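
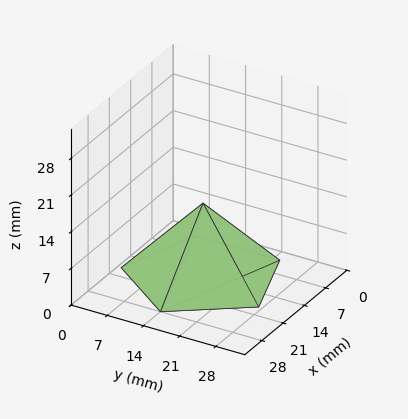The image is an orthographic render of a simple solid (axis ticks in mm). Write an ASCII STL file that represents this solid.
Reading the render: the shape is a regular 5-sided pyramid, base circumscribed radius ≈ 14 mm, apex at z ≈ 14 mm (dimensions read to the nearest mm from the axis ticks). For the STL, each face is triangulated and given an outward normal.

solid part
  facet normal 0.0000 0.0000 -1.0000
    outer loop
      vertex 2.7 22.2 0.0
      vertex 18.3 27.3 0.0
      vertex 28.0 14.0 0.0
    endloop
  endfacet
  facet normal 0.0000 0.0000 -1.0000
    outer loop
      vertex 2.7 5.8 0.0
      vertex 2.7 22.2 0.0
      vertex 28.0 14.0 0.0
    endloop
  endfacet
  facet normal 0.0000 0.0000 -1.0000
    outer loop
      vertex 18.3 0.7 0.0
      vertex 2.7 5.8 0.0
      vertex 28.0 14.0 0.0
    endloop
  endfacet
  facet normal 0.6285 0.4583 0.6285
    outer loop
      vertex 28.0 14.0 0.0
      vertex 18.3 27.3 0.0
      vertex 14.0 14.0 14.0
    endloop
  endfacet
  facet normal -0.2418 0.7395 0.6283
    outer loop
      vertex 18.3 27.3 0.0
      vertex 2.7 22.2 0.0
      vertex 14.0 14.0 14.0
    endloop
  endfacet
  facet normal -0.7782 0.0000 0.6281
    outer loop
      vertex 2.7 22.2 0.0
      vertex 2.7 5.8 0.0
      vertex 14.0 14.0 14.0
    endloop
  endfacet
  facet normal -0.2418 -0.7395 0.6283
    outer loop
      vertex 2.7 5.8 0.0
      vertex 18.3 0.7 0.0
      vertex 14.0 14.0 14.0
    endloop
  endfacet
  facet normal 0.6285 -0.4583 0.6285
    outer loop
      vertex 18.3 0.7 0.0
      vertex 28.0 14.0 0.0
      vertex 14.0 14.0 14.0
    endloop
  endfacet
endsolid part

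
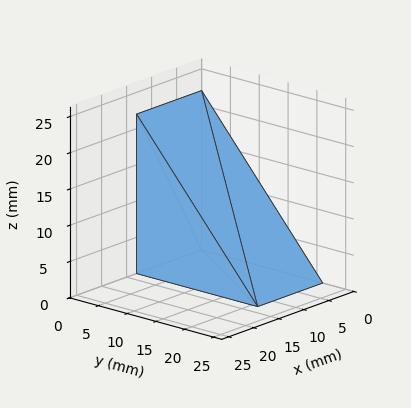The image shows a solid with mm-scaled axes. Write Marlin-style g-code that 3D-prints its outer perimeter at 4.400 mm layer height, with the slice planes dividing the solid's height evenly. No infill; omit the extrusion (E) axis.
Reading the render: the shape is a wedge (ramp): 13 × 21 mm base, rising to 22 mm along the y=0 edge and sloping linearly to z=0 at y=21 (dimensions read to the nearest mm from the axis ticks). For the g-code, the solid's height is divided into equal slices at the stated Δz and each level perimeter traced with G1 moves after a G0 lift.

; perimeter-only toolpath
G21 ; units = mm
G90 ; absolute positioning
G28 ; home
; layer 1
G0 Z4.400
G0 X0.000 Y0.000
G1 X13.000 Y0.000
G1 X13.000 Y16.800
G1 X0.000 Y16.800
G1 X0.000 Y0.000
; layer 2
G0 Z8.800
G0 X0.000 Y0.000
G1 X13.000 Y0.000
G1 X13.000 Y12.600
G1 X0.000 Y12.600
G1 X0.000 Y0.000
; layer 3
G0 Z13.200
G0 X0.000 Y0.000
G1 X13.000 Y0.000
G1 X13.000 Y8.400
G1 X0.000 Y8.400
G1 X0.000 Y0.000
; layer 4
G0 Z17.600
G0 X0.000 Y0.000
G1 X13.000 Y0.000
G1 X13.000 Y4.200
G1 X0.000 Y4.200
G1 X0.000 Y0.000
M2 ; end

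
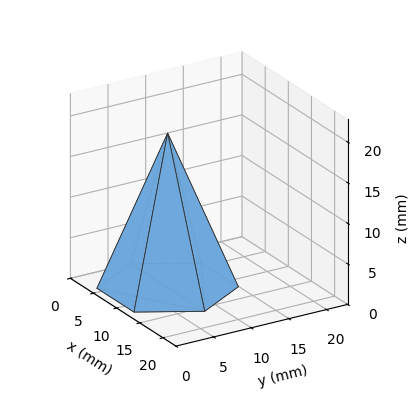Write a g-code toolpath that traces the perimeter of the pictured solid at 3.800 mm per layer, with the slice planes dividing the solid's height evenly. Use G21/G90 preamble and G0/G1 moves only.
Reading the render: the shape is a regular 6-sided pyramid, base circumscribed radius ≈ 8 mm, apex at z ≈ 19 mm (dimensions read to the nearest mm from the axis ticks). For the g-code, the solid's height is divided into equal slices at the stated Δz and each level perimeter traced with G1 moves after a G0 lift.

; perimeter-only toolpath
G21 ; units = mm
G90 ; absolute positioning
G28 ; home
; layer 1
G0 Z3.800
G0 X14.400 Y8.000
G1 X11.200 Y13.542
G1 X4.800 Y13.542
G1 X1.600 Y8.000
G1 X4.800 Y2.458
G1 X11.200 Y2.458
G1 X14.400 Y8.000
; layer 2
G0 Z7.600
G0 X12.800 Y8.000
G1 X10.400 Y12.157
G1 X5.600 Y12.157
G1 X3.200 Y8.000
G1 X5.600 Y3.843
G1 X10.400 Y3.843
G1 X12.800 Y8.000
; layer 3
G0 Z11.400
G0 X11.200 Y8.000
G1 X9.600 Y10.771
G1 X6.400 Y10.771
G1 X4.800 Y8.000
G1 X6.400 Y5.229
G1 X9.600 Y5.229
G1 X11.200 Y8.000
; layer 4
G0 Z15.200
G0 X9.600 Y8.000
G1 X8.800 Y9.386
G1 X7.200 Y9.386
G1 X6.400 Y8.000
G1 X7.200 Y6.614
G1 X8.800 Y6.614
G1 X9.600 Y8.000
M2 ; end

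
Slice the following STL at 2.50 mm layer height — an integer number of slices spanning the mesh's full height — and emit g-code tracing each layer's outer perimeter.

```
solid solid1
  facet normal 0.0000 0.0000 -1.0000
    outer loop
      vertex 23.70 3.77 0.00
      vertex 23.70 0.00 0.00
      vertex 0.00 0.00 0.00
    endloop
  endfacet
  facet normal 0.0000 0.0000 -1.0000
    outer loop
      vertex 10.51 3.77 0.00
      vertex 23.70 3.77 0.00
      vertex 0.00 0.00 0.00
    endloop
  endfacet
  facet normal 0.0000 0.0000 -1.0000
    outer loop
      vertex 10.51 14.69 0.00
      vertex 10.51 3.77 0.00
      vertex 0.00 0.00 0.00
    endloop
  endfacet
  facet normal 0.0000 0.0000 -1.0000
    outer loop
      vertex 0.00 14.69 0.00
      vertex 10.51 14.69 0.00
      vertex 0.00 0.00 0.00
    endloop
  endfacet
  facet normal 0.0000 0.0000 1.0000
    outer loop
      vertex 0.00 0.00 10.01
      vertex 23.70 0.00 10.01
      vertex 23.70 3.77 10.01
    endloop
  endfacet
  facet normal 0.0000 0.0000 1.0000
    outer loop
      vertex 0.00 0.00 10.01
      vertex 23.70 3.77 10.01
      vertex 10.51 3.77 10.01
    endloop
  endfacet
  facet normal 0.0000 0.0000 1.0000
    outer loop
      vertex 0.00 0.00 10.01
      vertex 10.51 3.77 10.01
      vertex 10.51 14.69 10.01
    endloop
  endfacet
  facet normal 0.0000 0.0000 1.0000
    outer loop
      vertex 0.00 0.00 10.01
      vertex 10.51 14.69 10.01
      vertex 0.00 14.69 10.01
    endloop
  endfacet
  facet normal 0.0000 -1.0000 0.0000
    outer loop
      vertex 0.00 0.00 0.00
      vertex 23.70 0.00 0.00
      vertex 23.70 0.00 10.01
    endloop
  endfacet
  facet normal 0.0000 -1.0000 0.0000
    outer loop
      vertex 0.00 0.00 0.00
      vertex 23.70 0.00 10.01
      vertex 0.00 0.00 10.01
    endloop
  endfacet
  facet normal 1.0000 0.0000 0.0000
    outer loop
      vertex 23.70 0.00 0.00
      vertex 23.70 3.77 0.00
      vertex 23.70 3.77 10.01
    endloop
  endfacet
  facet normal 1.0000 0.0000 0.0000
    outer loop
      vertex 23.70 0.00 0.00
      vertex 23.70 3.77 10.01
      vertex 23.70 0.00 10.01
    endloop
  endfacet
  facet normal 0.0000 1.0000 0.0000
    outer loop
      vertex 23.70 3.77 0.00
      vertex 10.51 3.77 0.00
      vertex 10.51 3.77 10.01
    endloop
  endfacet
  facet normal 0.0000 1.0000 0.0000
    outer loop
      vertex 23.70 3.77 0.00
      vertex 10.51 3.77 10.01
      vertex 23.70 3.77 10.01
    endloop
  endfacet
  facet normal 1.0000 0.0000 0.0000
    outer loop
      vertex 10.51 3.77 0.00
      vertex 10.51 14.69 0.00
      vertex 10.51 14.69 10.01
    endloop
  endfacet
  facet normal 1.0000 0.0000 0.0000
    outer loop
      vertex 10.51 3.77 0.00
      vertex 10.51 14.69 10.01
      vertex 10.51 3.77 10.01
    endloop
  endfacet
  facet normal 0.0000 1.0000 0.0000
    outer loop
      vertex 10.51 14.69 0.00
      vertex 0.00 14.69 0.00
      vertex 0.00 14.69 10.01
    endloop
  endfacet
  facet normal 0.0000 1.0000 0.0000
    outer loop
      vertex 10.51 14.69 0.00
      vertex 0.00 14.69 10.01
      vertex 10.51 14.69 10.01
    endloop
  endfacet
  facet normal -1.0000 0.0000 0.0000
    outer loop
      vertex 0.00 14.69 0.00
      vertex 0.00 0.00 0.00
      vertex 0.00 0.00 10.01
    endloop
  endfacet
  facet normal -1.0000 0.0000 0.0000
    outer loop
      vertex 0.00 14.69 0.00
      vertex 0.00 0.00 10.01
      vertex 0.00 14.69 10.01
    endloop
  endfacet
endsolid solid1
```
; perimeter-only toolpath
G21 ; units = mm
G90 ; absolute positioning
G28 ; home
; layer 1
G0 Z2.50
G0 X0.00 Y0.00
G1 X23.70 Y0.00
G1 X23.70 Y3.77
G1 X10.51 Y3.77
G1 X10.51 Y14.69
G1 X0.00 Y14.69
G1 X0.00 Y0.00
; layer 2
G0 Z5.00
G0 X0.00 Y0.00
G1 X23.70 Y0.00
G1 X23.70 Y3.77
G1 X10.51 Y3.77
G1 X10.51 Y14.69
G1 X0.00 Y14.69
G1 X0.00 Y0.00
; layer 3
G0 Z7.51
G0 X0.00 Y0.00
G1 X23.70 Y0.00
G1 X23.70 Y3.77
G1 X10.51 Y3.77
G1 X10.51 Y14.69
G1 X0.00 Y14.69
G1 X0.00 Y0.00
; layer 4
G0 Z10.01
G0 X0.00 Y0.00
G1 X23.70 Y0.00
G1 X23.70 Y3.77
G1 X10.51 Y3.77
G1 X10.51 Y14.69
G1 X0.00 Y14.69
G1 X0.00 Y0.00
M2 ; end

The solid is an L-shaped prism: outer 23.7 × 14.7 mm, arm thicknesses ≈ 3.77 mm (horizontal) and 10.5 mm (vertical), extruded 10 mm in z. Slicing at Δz = 2.50 mm — 4 equal slices spanning the solid's height, so layer i sits at z = i·h/4 — gives 4 non-empty perimeters. Each is a 6-segment closed polygon; G0 lifts to the layer z and rapids to the start vertex, then G1 traces the edges.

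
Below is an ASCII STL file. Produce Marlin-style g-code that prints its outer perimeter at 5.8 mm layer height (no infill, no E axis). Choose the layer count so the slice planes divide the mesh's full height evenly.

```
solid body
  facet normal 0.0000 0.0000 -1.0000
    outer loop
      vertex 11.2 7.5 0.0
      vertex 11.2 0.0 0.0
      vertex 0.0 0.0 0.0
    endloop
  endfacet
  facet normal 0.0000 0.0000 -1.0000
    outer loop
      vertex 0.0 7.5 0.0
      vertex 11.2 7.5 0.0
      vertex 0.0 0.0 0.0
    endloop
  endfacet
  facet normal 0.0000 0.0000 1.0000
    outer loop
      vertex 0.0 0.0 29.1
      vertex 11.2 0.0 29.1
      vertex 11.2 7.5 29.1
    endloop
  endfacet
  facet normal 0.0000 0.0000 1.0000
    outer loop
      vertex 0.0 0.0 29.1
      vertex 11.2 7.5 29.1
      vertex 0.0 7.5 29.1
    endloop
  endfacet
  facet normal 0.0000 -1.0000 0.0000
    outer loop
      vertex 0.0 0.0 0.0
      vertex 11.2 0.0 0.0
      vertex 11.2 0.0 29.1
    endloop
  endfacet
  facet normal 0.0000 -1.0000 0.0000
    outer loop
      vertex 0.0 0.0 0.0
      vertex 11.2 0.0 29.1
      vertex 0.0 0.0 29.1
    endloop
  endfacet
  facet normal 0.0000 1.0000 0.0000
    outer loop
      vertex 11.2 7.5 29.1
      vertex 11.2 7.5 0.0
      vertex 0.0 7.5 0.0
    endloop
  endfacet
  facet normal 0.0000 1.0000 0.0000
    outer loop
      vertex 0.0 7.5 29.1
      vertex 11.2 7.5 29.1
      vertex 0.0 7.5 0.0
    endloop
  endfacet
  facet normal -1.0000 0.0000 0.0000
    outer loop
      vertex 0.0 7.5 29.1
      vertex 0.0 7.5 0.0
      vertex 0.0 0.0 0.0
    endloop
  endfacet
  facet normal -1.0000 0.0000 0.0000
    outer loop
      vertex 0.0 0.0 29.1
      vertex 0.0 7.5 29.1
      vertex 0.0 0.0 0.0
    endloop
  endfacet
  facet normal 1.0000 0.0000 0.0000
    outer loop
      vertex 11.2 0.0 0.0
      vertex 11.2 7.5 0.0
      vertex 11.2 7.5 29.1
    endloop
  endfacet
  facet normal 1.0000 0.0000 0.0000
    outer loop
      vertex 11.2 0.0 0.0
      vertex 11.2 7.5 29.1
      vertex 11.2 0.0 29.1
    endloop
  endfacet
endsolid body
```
; perimeter-only toolpath
G21 ; units = mm
G90 ; absolute positioning
G28 ; home
; layer 1
G0 Z5.8
G0 X0.0 Y0.0
G1 X11.2 Y0.0
G1 X11.2 Y7.5
G1 X0.0 Y7.5
G1 X0.0 Y0.0
; layer 2
G0 Z11.6
G0 X0.0 Y0.0
G1 X11.2 Y0.0
G1 X11.2 Y7.5
G1 X0.0 Y7.5
G1 X0.0 Y0.0
; layer 3
G0 Z17.5
G0 X0.0 Y0.0
G1 X11.2 Y0.0
G1 X11.2 Y7.5
G1 X0.0 Y7.5
G1 X0.0 Y0.0
; layer 4
G0 Z23.3
G0 X0.0 Y0.0
G1 X11.2 Y0.0
G1 X11.2 Y7.5
G1 X0.0 Y7.5
G1 X0.0 Y0.0
; layer 5
G0 Z29.1
G0 X0.0 Y0.0
G1 X11.2 Y0.0
G1 X11.2 Y7.5
G1 X0.0 Y7.5
G1 X0.0 Y0.0
M2 ; end

The solid is a rectangular box, roughly 11.2 × 7.5 mm footprint and 29.1 mm tall. Slicing at Δz = 5.8 mm — 5 equal slices spanning the solid's height, so layer i sits at z = i·h/5 — gives 5 non-empty perimeters. Each is a 4-segment closed polygon; G0 lifts to the layer z and rapids to the start vertex, then G1 traces the edges.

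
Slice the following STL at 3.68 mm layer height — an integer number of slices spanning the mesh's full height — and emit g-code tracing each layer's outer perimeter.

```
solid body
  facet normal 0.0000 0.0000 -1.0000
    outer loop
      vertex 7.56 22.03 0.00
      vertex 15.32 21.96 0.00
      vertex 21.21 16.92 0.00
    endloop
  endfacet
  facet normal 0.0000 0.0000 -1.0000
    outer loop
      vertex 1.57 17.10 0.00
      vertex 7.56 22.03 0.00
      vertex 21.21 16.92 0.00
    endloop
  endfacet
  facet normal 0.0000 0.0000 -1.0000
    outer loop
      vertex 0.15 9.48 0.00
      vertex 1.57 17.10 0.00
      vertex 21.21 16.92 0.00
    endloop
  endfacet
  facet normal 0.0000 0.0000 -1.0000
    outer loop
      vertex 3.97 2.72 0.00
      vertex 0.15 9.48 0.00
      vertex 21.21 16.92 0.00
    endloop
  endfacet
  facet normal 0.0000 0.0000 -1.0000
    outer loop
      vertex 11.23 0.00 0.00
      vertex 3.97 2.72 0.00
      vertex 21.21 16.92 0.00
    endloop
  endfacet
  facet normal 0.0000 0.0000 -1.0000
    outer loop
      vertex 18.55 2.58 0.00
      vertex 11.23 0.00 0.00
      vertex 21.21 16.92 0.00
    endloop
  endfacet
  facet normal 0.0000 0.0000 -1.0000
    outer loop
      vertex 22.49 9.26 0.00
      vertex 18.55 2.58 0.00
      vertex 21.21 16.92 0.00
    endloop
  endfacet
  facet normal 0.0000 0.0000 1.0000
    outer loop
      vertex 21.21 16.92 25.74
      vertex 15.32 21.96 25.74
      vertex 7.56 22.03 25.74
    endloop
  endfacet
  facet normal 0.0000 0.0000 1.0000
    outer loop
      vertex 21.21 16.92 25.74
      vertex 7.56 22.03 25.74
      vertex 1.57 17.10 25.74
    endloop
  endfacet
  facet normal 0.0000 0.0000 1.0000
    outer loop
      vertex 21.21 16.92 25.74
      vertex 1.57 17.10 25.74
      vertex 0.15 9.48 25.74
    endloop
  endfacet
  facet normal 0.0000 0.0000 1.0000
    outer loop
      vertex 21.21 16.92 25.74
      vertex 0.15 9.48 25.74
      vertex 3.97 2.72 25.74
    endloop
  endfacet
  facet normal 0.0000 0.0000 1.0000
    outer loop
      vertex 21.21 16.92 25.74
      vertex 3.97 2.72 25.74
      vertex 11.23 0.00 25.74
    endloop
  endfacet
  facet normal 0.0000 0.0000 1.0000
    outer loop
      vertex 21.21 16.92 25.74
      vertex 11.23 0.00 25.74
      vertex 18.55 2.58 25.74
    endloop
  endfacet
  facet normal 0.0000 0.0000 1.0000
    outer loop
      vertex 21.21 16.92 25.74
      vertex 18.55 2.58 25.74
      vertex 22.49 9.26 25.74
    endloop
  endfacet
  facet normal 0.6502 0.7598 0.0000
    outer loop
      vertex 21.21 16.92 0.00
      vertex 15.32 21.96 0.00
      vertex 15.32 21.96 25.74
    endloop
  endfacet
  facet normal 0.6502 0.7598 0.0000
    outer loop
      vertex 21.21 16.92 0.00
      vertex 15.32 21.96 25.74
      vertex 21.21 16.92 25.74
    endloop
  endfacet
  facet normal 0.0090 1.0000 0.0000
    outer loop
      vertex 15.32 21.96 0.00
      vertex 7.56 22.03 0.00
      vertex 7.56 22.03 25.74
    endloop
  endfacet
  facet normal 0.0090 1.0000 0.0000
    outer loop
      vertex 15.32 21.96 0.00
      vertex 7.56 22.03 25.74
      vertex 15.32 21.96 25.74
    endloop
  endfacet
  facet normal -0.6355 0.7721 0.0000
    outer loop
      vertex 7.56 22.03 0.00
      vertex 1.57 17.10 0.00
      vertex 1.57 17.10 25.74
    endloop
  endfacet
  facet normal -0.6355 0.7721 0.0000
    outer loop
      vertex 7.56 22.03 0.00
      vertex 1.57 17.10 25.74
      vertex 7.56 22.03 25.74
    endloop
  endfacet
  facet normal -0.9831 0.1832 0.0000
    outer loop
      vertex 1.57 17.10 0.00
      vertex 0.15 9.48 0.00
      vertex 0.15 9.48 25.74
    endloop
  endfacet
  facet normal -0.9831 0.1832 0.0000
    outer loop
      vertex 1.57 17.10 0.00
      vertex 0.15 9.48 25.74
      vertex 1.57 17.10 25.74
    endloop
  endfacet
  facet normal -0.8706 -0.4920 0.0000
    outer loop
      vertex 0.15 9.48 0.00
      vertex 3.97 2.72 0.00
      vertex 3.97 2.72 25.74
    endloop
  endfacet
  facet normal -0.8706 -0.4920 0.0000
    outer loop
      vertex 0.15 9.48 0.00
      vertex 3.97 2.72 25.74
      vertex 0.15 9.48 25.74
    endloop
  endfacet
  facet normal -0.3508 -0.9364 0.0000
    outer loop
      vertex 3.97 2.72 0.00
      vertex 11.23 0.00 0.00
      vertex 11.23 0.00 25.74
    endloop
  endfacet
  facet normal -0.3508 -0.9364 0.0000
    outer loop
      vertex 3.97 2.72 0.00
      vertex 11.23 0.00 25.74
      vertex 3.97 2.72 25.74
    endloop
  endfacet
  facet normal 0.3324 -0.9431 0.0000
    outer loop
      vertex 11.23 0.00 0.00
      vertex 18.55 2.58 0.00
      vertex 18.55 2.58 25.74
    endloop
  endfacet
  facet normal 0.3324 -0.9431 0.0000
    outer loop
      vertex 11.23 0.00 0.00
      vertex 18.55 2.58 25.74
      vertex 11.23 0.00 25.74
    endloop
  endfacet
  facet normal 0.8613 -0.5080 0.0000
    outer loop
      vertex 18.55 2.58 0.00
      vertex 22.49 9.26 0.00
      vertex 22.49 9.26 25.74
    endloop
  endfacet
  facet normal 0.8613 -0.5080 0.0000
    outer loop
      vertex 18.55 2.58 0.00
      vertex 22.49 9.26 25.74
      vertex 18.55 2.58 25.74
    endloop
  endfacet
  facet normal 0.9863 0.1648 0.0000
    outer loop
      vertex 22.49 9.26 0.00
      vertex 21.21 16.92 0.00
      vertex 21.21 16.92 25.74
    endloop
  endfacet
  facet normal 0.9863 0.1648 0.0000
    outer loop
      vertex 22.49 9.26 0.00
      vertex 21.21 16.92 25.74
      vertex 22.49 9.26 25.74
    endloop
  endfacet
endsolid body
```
; perimeter-only toolpath
G21 ; units = mm
G90 ; absolute positioning
G28 ; home
; layer 1
G0 Z3.68
G0 X21.21 Y16.92
G1 X15.32 Y21.96
G1 X7.56 Y22.03
G1 X1.57 Y17.10
G1 X0.15 Y9.48
G1 X3.97 Y2.72
G1 X11.23 Y0.00
G1 X18.55 Y2.58
G1 X22.49 Y9.26
G1 X21.21 Y16.92
; layer 2
G0 Z7.35
G0 X21.21 Y16.92
G1 X15.32 Y21.96
G1 X7.56 Y22.03
G1 X1.57 Y17.10
G1 X0.15 Y9.48
G1 X3.97 Y2.72
G1 X11.23 Y0.00
G1 X18.55 Y2.58
G1 X22.49 Y9.26
G1 X21.21 Y16.92
; layer 3
G0 Z11.03
G0 X21.21 Y16.92
G1 X15.32 Y21.96
G1 X7.56 Y22.03
G1 X1.57 Y17.10
G1 X0.15 Y9.48
G1 X3.97 Y2.72
G1 X11.23 Y0.00
G1 X18.55 Y2.58
G1 X22.49 Y9.26
G1 X21.21 Y16.92
; layer 4
G0 Z14.71
G0 X21.21 Y16.92
G1 X15.32 Y21.96
G1 X7.56 Y22.03
G1 X1.57 Y17.10
G1 X0.15 Y9.48
G1 X3.97 Y2.72
G1 X11.23 Y0.00
G1 X18.55 Y2.58
G1 X22.49 Y9.26
G1 X21.21 Y16.92
; layer 5
G0 Z18.39
G0 X21.21 Y16.92
G1 X15.32 Y21.96
G1 X7.56 Y22.03
G1 X1.57 Y17.10
G1 X0.15 Y9.48
G1 X3.97 Y2.72
G1 X11.23 Y0.00
G1 X18.55 Y2.58
G1 X22.49 Y9.26
G1 X21.21 Y16.92
; layer 6
G0 Z22.06
G0 X21.21 Y16.92
G1 X15.32 Y21.96
G1 X7.56 Y22.03
G1 X1.57 Y17.10
G1 X0.15 Y9.48
G1 X3.97 Y2.72
G1 X11.23 Y0.00
G1 X18.55 Y2.58
G1 X22.49 Y9.26
G1 X21.21 Y16.92
; layer 7
G0 Z25.74
G0 X21.21 Y16.92
G1 X15.32 Y21.96
G1 X7.56 Y22.03
G1 X1.57 Y17.10
G1 X0.15 Y9.48
G1 X3.97 Y2.72
G1 X11.23 Y0.00
G1 X18.55 Y2.58
G1 X22.49 Y9.26
G1 X21.21 Y16.92
M2 ; end

The solid is a regular 9-sided prism (a cylinder approximated with 9 flat sides), circumscribed radius ≈ 11.3 mm, height ≈ 25.7 mm. Slicing at Δz = 3.68 mm — 7 equal slices spanning the solid's height, so layer i sits at z = i·h/7 — gives 7 non-empty perimeters. Each is a 9-segment closed polygon; G0 lifts to the layer z and rapids to the start vertex, then G1 traces the edges.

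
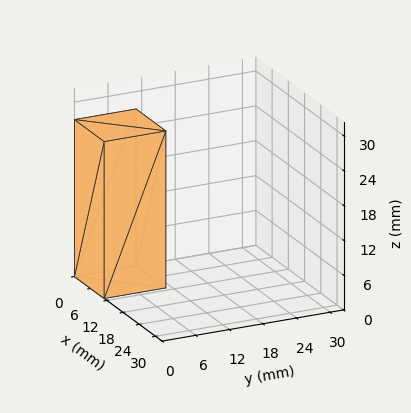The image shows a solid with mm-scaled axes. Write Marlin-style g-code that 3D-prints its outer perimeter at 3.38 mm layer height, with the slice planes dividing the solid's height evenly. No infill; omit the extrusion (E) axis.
Reading the render: the shape is a rectangular box, roughly 11 × 11 mm footprint and 27 mm tall (dimensions read to the nearest mm from the axis ticks). For the g-code, the solid's height is divided into equal slices at the stated Δz and each level perimeter traced with G1 moves after a G0 lift.

; perimeter-only toolpath
G21 ; units = mm
G90 ; absolute positioning
G28 ; home
; layer 1
G0 Z3.38
G0 X0.00 Y0.00
G1 X11.00 Y0.00
G1 X11.00 Y11.00
G1 X0.00 Y11.00
G1 X0.00 Y0.00
; layer 2
G0 Z6.75
G0 X0.00 Y0.00
G1 X11.00 Y0.00
G1 X11.00 Y11.00
G1 X0.00 Y11.00
G1 X0.00 Y0.00
; layer 3
G0 Z10.12
G0 X0.00 Y0.00
G1 X11.00 Y0.00
G1 X11.00 Y11.00
G1 X0.00 Y11.00
G1 X0.00 Y0.00
; layer 4
G0 Z13.50
G0 X0.00 Y0.00
G1 X11.00 Y0.00
G1 X11.00 Y11.00
G1 X0.00 Y11.00
G1 X0.00 Y0.00
; layer 5
G0 Z16.88
G0 X0.00 Y0.00
G1 X11.00 Y0.00
G1 X11.00 Y11.00
G1 X0.00 Y11.00
G1 X0.00 Y0.00
; layer 6
G0 Z20.25
G0 X0.00 Y0.00
G1 X11.00 Y0.00
G1 X11.00 Y11.00
G1 X0.00 Y11.00
G1 X0.00 Y0.00
; layer 7
G0 Z23.62
G0 X0.00 Y0.00
G1 X11.00 Y0.00
G1 X11.00 Y11.00
G1 X0.00 Y11.00
G1 X0.00 Y0.00
; layer 8
G0 Z27.00
G0 X0.00 Y0.00
G1 X11.00 Y0.00
G1 X11.00 Y11.00
G1 X0.00 Y11.00
G1 X0.00 Y0.00
M2 ; end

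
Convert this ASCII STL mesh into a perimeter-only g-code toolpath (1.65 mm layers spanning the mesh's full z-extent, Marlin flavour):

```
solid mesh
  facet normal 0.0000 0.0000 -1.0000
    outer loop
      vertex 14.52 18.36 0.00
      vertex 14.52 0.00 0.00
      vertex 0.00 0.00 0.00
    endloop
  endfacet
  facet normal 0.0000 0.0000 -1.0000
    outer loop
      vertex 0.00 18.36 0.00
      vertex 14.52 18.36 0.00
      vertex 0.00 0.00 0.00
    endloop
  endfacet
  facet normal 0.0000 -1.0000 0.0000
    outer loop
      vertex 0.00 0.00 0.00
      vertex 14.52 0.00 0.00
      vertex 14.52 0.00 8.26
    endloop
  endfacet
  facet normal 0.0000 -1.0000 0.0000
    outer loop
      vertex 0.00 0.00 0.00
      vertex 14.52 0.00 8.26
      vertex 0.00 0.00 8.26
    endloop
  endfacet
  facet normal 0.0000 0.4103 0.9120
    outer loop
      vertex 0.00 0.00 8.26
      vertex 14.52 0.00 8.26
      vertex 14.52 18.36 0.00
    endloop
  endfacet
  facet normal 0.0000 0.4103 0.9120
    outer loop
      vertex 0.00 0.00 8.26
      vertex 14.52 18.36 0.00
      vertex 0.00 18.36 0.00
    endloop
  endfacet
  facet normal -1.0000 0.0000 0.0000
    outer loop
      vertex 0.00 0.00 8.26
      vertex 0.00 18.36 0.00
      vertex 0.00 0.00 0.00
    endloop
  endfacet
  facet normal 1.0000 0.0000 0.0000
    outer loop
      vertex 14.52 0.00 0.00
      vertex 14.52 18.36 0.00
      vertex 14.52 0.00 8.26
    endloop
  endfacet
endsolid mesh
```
; perimeter-only toolpath
G21 ; units = mm
G90 ; absolute positioning
G28 ; home
; layer 1
G0 Z1.65
G0 X0.00 Y0.00
G1 X14.52 Y0.00
G1 X14.52 Y14.69
G1 X0.00 Y14.69
G1 X0.00 Y0.00
; layer 2
G0 Z3.30
G0 X0.00 Y0.00
G1 X14.52 Y0.00
G1 X14.52 Y11.02
G1 X0.00 Y11.02
G1 X0.00 Y0.00
; layer 3
G0 Z4.96
G0 X0.00 Y0.00
G1 X14.52 Y0.00
G1 X14.52 Y7.34
G1 X0.00 Y7.34
G1 X0.00 Y0.00
; layer 4
G0 Z6.61
G0 X0.00 Y0.00
G1 X14.52 Y0.00
G1 X14.52 Y3.67
G1 X0.00 Y3.67
G1 X0.00 Y0.00
M2 ; end

The solid is a wedge (ramp): 14.5 × 18.4 mm base, rising to 8.26 mm along the y=0 edge and sloping linearly to z=0 at y=18.4. Slicing at Δz = 1.65 mm — 5 equal slices spanning the solid's height, so layer i sits at z = i·h/5 — gives 4 non-empty perimeters. Each is a 4-segment closed polygon; G0 lifts to the layer z and rapids to the start vertex, then G1 traces the edges. The cross-section shrinks linearly with z (the slice at the apex is degenerate and omitted).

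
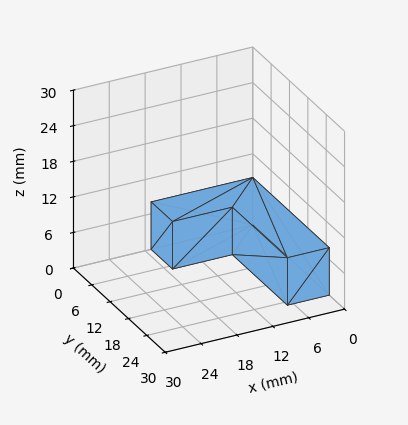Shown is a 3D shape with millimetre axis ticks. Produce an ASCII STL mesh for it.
Reading the render: the shape is an L-shaped prism: outer 17 × 25 mm, arm thicknesses ≈ 7 mm (horizontal) and 7 mm (vertical), extruded 8 mm in z (dimensions read to the nearest mm from the axis ticks). For the STL, each face is triangulated and given an outward normal.

solid part
  facet normal 0.0000 0.0000 -1.0000
    outer loop
      vertex 17.00 7.00 0.00
      vertex 17.00 0.00 0.00
      vertex 0.00 0.00 0.00
    endloop
  endfacet
  facet normal 0.0000 0.0000 -1.0000
    outer loop
      vertex 7.00 7.00 0.00
      vertex 17.00 7.00 0.00
      vertex 0.00 0.00 0.00
    endloop
  endfacet
  facet normal 0.0000 0.0000 -1.0000
    outer loop
      vertex 7.00 25.00 0.00
      vertex 7.00 7.00 0.00
      vertex 0.00 0.00 0.00
    endloop
  endfacet
  facet normal 0.0000 0.0000 -1.0000
    outer loop
      vertex 0.00 25.00 0.00
      vertex 7.00 25.00 0.00
      vertex 0.00 0.00 0.00
    endloop
  endfacet
  facet normal 0.0000 0.0000 1.0000
    outer loop
      vertex 0.00 0.00 8.00
      vertex 17.00 0.00 8.00
      vertex 17.00 7.00 8.00
    endloop
  endfacet
  facet normal 0.0000 0.0000 1.0000
    outer loop
      vertex 0.00 0.00 8.00
      vertex 17.00 7.00 8.00
      vertex 7.00 7.00 8.00
    endloop
  endfacet
  facet normal 0.0000 0.0000 1.0000
    outer loop
      vertex 0.00 0.00 8.00
      vertex 7.00 7.00 8.00
      vertex 7.00 25.00 8.00
    endloop
  endfacet
  facet normal 0.0000 0.0000 1.0000
    outer loop
      vertex 0.00 0.00 8.00
      vertex 7.00 25.00 8.00
      vertex 0.00 25.00 8.00
    endloop
  endfacet
  facet normal 0.0000 -1.0000 0.0000
    outer loop
      vertex 0.00 0.00 0.00
      vertex 17.00 0.00 0.00
      vertex 17.00 0.00 8.00
    endloop
  endfacet
  facet normal 0.0000 -1.0000 0.0000
    outer loop
      vertex 0.00 0.00 0.00
      vertex 17.00 0.00 8.00
      vertex 0.00 0.00 8.00
    endloop
  endfacet
  facet normal 1.0000 0.0000 0.0000
    outer loop
      vertex 17.00 0.00 0.00
      vertex 17.00 7.00 0.00
      vertex 17.00 7.00 8.00
    endloop
  endfacet
  facet normal 1.0000 0.0000 0.0000
    outer loop
      vertex 17.00 0.00 0.00
      vertex 17.00 7.00 8.00
      vertex 17.00 0.00 8.00
    endloop
  endfacet
  facet normal 0.0000 1.0000 0.0000
    outer loop
      vertex 17.00 7.00 0.00
      vertex 7.00 7.00 0.00
      vertex 7.00 7.00 8.00
    endloop
  endfacet
  facet normal 0.0000 1.0000 0.0000
    outer loop
      vertex 17.00 7.00 0.00
      vertex 7.00 7.00 8.00
      vertex 17.00 7.00 8.00
    endloop
  endfacet
  facet normal 1.0000 0.0000 0.0000
    outer loop
      vertex 7.00 7.00 0.00
      vertex 7.00 25.00 0.00
      vertex 7.00 25.00 8.00
    endloop
  endfacet
  facet normal 1.0000 0.0000 0.0000
    outer loop
      vertex 7.00 7.00 0.00
      vertex 7.00 25.00 8.00
      vertex 7.00 7.00 8.00
    endloop
  endfacet
  facet normal 0.0000 1.0000 0.0000
    outer loop
      vertex 7.00 25.00 0.00
      vertex 0.00 25.00 0.00
      vertex 0.00 25.00 8.00
    endloop
  endfacet
  facet normal 0.0000 1.0000 0.0000
    outer loop
      vertex 7.00 25.00 0.00
      vertex 0.00 25.00 8.00
      vertex 7.00 25.00 8.00
    endloop
  endfacet
  facet normal -1.0000 0.0000 0.0000
    outer loop
      vertex 0.00 25.00 0.00
      vertex 0.00 0.00 0.00
      vertex 0.00 0.00 8.00
    endloop
  endfacet
  facet normal -1.0000 0.0000 0.0000
    outer loop
      vertex 0.00 25.00 0.00
      vertex 0.00 0.00 8.00
      vertex 0.00 25.00 8.00
    endloop
  endfacet
endsolid part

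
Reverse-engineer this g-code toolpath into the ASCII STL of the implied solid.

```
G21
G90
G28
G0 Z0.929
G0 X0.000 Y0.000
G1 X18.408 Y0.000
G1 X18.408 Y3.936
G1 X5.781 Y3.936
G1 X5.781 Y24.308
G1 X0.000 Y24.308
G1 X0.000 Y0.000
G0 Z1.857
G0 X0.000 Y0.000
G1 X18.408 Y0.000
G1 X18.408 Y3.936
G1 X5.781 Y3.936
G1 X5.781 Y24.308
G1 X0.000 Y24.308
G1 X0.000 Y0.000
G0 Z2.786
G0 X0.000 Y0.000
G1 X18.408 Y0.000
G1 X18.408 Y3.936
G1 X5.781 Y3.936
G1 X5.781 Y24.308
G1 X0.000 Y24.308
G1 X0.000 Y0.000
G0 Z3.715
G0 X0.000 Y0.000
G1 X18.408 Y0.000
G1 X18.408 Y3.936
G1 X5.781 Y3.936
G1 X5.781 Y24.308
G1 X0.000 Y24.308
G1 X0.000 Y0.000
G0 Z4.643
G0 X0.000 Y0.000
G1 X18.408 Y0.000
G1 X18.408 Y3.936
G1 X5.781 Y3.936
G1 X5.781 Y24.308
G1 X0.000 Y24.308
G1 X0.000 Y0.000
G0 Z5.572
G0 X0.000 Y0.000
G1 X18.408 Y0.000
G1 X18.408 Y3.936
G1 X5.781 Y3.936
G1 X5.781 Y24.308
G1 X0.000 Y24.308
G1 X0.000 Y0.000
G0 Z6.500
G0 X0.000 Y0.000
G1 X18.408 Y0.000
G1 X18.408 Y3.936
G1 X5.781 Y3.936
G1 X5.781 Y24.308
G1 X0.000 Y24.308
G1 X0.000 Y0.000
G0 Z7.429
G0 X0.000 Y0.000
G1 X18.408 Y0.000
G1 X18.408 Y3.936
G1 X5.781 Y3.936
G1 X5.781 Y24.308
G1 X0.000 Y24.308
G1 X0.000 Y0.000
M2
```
solid part
  facet normal 0.0000 0.0000 -1.0000
    outer loop
      vertex 18.408 3.936 0.000
      vertex 18.408 0.000 0.000
      vertex 0.000 0.000 0.000
    endloop
  endfacet
  facet normal 0.0000 0.0000 -1.0000
    outer loop
      vertex 5.781 3.936 0.000
      vertex 18.408 3.936 0.000
      vertex 0.000 0.000 0.000
    endloop
  endfacet
  facet normal 0.0000 0.0000 -1.0000
    outer loop
      vertex 5.781 24.308 0.000
      vertex 5.781 3.936 0.000
      vertex 0.000 0.000 0.000
    endloop
  endfacet
  facet normal 0.0000 0.0000 -1.0000
    outer loop
      vertex 0.000 24.308 0.000
      vertex 5.781 24.308 0.000
      vertex 0.000 0.000 0.000
    endloop
  endfacet
  facet normal 0.0000 0.0000 1.0000
    outer loop
      vertex 0.000 0.000 7.429
      vertex 18.408 0.000 7.429
      vertex 18.408 3.936 7.429
    endloop
  endfacet
  facet normal 0.0000 0.0000 1.0000
    outer loop
      vertex 0.000 0.000 7.429
      vertex 18.408 3.936 7.429
      vertex 5.781 3.936 7.429
    endloop
  endfacet
  facet normal 0.0000 0.0000 1.0000
    outer loop
      vertex 0.000 0.000 7.429
      vertex 5.781 3.936 7.429
      vertex 5.781 24.308 7.429
    endloop
  endfacet
  facet normal 0.0000 0.0000 1.0000
    outer loop
      vertex 0.000 0.000 7.429
      vertex 5.781 24.308 7.429
      vertex 0.000 24.308 7.429
    endloop
  endfacet
  facet normal 0.0000 -1.0000 0.0000
    outer loop
      vertex 0.000 0.000 0.000
      vertex 18.408 0.000 0.000
      vertex 18.408 0.000 7.429
    endloop
  endfacet
  facet normal 0.0000 -1.0000 0.0000
    outer loop
      vertex 0.000 0.000 0.000
      vertex 18.408 0.000 7.429
      vertex 0.000 0.000 7.429
    endloop
  endfacet
  facet normal 1.0000 0.0000 0.0000
    outer loop
      vertex 18.408 0.000 0.000
      vertex 18.408 3.936 0.000
      vertex 18.408 3.936 7.429
    endloop
  endfacet
  facet normal 1.0000 0.0000 0.0000
    outer loop
      vertex 18.408 0.000 0.000
      vertex 18.408 3.936 7.429
      vertex 18.408 0.000 7.429
    endloop
  endfacet
  facet normal 0.0000 1.0000 0.0000
    outer loop
      vertex 18.408 3.936 0.000
      vertex 5.781 3.936 0.000
      vertex 5.781 3.936 7.429
    endloop
  endfacet
  facet normal 0.0000 1.0000 0.0000
    outer loop
      vertex 18.408 3.936 0.000
      vertex 5.781 3.936 7.429
      vertex 18.408 3.936 7.429
    endloop
  endfacet
  facet normal 1.0000 0.0000 0.0000
    outer loop
      vertex 5.781 3.936 0.000
      vertex 5.781 24.308 0.000
      vertex 5.781 24.308 7.429
    endloop
  endfacet
  facet normal 1.0000 0.0000 0.0000
    outer loop
      vertex 5.781 3.936 0.000
      vertex 5.781 24.308 7.429
      vertex 5.781 3.936 7.429
    endloop
  endfacet
  facet normal 0.0000 1.0000 0.0000
    outer loop
      vertex 5.781 24.308 0.000
      vertex 0.000 24.308 0.000
      vertex 0.000 24.308 7.429
    endloop
  endfacet
  facet normal 0.0000 1.0000 0.0000
    outer loop
      vertex 5.781 24.308 0.000
      vertex 0.000 24.308 7.429
      vertex 5.781 24.308 7.429
    endloop
  endfacet
  facet normal -1.0000 0.0000 0.0000
    outer loop
      vertex 0.000 24.308 0.000
      vertex 0.000 0.000 0.000
      vertex 0.000 0.000 7.429
    endloop
  endfacet
  facet normal -1.0000 0.0000 0.0000
    outer loop
      vertex 0.000 24.308 0.000
      vertex 0.000 0.000 7.429
      vertex 0.000 24.308 7.429
    endloop
  endfacet
endsolid part

The G0 Z moves step by Δz≈0.929 mm. Every layer's G1 loop is the same polygon, so the solid is a straight extrusion of it from z=0 to z≈7.43. Closing with flat bottom and top caps and triangulating gives 20 facets — an L-shaped prism: outer 18.4 × 24.3 mm, arm thicknesses ≈ 3.94 mm (horizontal) and 5.78 mm (vertical), extruded 7.43 mm in z.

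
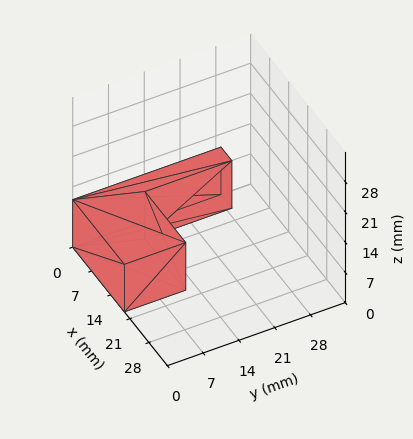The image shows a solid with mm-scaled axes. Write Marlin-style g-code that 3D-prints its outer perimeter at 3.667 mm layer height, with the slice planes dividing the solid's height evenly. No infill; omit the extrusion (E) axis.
Reading the render: the shape is an L-shaped prism: outer 19 × 29 mm, arm thicknesses ≈ 12 mm (horizontal) and 4 mm (vertical), extruded 11 mm in z (dimensions read to the nearest mm from the axis ticks). For the g-code, the solid's height is divided into equal slices at the stated Δz and each level perimeter traced with G1 moves after a G0 lift.

; perimeter-only toolpath
G21 ; units = mm
G90 ; absolute positioning
G28 ; home
; layer 1
G0 Z3.667
G0 X0.000 Y0.000
G1 X19.000 Y0.000
G1 X19.000 Y12.000
G1 X4.000 Y12.000
G1 X4.000 Y29.000
G1 X0.000 Y29.000
G1 X0.000 Y0.000
; layer 2
G0 Z7.333
G0 X0.000 Y0.000
G1 X19.000 Y0.000
G1 X19.000 Y12.000
G1 X4.000 Y12.000
G1 X4.000 Y29.000
G1 X0.000 Y29.000
G1 X0.000 Y0.000
; layer 3
G0 Z11.000
G0 X0.000 Y0.000
G1 X19.000 Y0.000
G1 X19.000 Y12.000
G1 X4.000 Y12.000
G1 X4.000 Y29.000
G1 X0.000 Y29.000
G1 X0.000 Y0.000
M2 ; end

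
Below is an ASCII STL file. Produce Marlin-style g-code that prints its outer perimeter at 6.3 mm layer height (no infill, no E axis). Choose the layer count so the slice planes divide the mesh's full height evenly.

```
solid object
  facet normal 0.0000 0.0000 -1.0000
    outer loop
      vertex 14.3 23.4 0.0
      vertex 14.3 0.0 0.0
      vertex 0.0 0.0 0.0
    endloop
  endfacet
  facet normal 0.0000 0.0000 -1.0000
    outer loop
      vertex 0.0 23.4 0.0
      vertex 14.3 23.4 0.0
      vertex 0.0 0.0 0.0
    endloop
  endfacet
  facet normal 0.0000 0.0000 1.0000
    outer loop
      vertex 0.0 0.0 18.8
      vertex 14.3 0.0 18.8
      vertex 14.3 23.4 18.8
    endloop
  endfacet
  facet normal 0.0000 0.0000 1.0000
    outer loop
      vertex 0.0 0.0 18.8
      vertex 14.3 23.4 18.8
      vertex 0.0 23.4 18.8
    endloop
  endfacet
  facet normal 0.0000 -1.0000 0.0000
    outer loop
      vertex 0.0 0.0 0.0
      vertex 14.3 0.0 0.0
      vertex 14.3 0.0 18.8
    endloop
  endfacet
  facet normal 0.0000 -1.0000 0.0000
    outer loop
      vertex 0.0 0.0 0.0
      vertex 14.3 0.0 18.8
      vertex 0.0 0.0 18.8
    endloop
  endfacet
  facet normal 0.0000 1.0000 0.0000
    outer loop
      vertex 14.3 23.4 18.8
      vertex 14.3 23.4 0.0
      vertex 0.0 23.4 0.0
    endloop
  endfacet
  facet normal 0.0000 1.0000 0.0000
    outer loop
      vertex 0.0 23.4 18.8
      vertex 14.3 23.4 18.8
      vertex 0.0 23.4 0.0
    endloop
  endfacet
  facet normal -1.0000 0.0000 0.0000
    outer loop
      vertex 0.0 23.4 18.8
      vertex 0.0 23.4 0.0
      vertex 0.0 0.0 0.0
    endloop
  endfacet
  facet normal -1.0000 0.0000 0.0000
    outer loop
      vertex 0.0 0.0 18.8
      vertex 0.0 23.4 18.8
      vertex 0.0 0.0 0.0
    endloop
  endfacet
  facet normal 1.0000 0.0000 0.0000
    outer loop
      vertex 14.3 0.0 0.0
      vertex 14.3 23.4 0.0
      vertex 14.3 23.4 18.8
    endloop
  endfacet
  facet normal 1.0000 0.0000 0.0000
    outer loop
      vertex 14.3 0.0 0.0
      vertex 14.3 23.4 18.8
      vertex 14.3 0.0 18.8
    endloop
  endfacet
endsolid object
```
; perimeter-only toolpath
G21 ; units = mm
G90 ; absolute positioning
G28 ; home
; layer 1
G0 Z6.3
G0 X0.0 Y0.0
G1 X14.3 Y0.0
G1 X14.3 Y23.4
G1 X0.0 Y23.4
G1 X0.0 Y0.0
; layer 2
G0 Z12.5
G0 X0.0 Y0.0
G1 X14.3 Y0.0
G1 X14.3 Y23.4
G1 X0.0 Y23.4
G1 X0.0 Y0.0
; layer 3
G0 Z18.8
G0 X0.0 Y0.0
G1 X14.3 Y0.0
G1 X14.3 Y23.4
G1 X0.0 Y23.4
G1 X0.0 Y0.0
M2 ; end

The solid is a rectangular box, roughly 14.3 × 23.4 mm footprint and 18.8 mm tall. Slicing at Δz = 6.3 mm — 3 equal slices spanning the solid's height, so layer i sits at z = i·h/3 — gives 3 non-empty perimeters. Each is a 4-segment closed polygon; G0 lifts to the layer z and rapids to the start vertex, then G1 traces the edges.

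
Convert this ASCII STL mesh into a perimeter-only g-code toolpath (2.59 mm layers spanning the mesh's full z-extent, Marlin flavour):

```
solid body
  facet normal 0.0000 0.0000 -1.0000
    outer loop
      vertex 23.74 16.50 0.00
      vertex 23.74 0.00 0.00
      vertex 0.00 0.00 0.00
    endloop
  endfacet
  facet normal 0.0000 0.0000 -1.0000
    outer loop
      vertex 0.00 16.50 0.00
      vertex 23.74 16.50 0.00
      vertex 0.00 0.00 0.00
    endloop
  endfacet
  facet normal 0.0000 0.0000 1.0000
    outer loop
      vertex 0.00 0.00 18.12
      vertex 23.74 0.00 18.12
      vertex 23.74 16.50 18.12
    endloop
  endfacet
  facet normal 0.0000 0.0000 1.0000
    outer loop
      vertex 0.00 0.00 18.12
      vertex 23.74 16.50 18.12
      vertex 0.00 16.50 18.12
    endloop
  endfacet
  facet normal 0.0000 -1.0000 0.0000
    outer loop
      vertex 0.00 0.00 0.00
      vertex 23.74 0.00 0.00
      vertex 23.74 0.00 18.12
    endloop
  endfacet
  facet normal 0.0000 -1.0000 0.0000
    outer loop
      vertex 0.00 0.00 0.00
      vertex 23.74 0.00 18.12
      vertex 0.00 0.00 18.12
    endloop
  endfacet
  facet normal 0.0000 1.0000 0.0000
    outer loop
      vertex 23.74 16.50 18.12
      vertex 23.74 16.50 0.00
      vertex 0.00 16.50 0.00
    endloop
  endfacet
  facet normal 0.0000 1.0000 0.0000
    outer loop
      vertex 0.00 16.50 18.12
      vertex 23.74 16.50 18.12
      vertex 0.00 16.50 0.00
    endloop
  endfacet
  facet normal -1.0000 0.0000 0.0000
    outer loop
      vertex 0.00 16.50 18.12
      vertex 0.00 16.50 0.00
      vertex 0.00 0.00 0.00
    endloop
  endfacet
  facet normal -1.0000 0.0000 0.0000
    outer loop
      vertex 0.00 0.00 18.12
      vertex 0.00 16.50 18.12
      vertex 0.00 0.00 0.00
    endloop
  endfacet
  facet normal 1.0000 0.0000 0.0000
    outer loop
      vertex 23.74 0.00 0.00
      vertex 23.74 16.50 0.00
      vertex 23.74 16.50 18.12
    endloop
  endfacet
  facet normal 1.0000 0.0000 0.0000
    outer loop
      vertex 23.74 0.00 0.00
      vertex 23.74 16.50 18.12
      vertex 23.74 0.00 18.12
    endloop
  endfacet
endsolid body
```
; perimeter-only toolpath
G21 ; units = mm
G90 ; absolute positioning
G28 ; home
; layer 1
G0 Z2.59
G0 X0.00 Y0.00
G1 X23.74 Y0.00
G1 X23.74 Y16.50
G1 X0.00 Y16.50
G1 X0.00 Y0.00
; layer 2
G0 Z5.18
G0 X0.00 Y0.00
G1 X23.74 Y0.00
G1 X23.74 Y16.50
G1 X0.00 Y16.50
G1 X0.00 Y0.00
; layer 3
G0 Z7.77
G0 X0.00 Y0.00
G1 X23.74 Y0.00
G1 X23.74 Y16.50
G1 X0.00 Y16.50
G1 X0.00 Y0.00
; layer 4
G0 Z10.35
G0 X0.00 Y0.00
G1 X23.74 Y0.00
G1 X23.74 Y16.50
G1 X0.00 Y16.50
G1 X0.00 Y0.00
; layer 5
G0 Z12.94
G0 X0.00 Y0.00
G1 X23.74 Y0.00
G1 X23.74 Y16.50
G1 X0.00 Y16.50
G1 X0.00 Y0.00
; layer 6
G0 Z15.53
G0 X0.00 Y0.00
G1 X23.74 Y0.00
G1 X23.74 Y16.50
G1 X0.00 Y16.50
G1 X0.00 Y0.00
; layer 7
G0 Z18.12
G0 X0.00 Y0.00
G1 X23.74 Y0.00
G1 X23.74 Y16.50
G1 X0.00 Y16.50
G1 X0.00 Y0.00
M2 ; end

The solid is a rectangular box, roughly 23.7 × 16.5 mm footprint and 18.1 mm tall. Slicing at Δz = 2.59 mm — 7 equal slices spanning the solid's height, so layer i sits at z = i·h/7 — gives 7 non-empty perimeters. Each is a 4-segment closed polygon; G0 lifts to the layer z and rapids to the start vertex, then G1 traces the edges.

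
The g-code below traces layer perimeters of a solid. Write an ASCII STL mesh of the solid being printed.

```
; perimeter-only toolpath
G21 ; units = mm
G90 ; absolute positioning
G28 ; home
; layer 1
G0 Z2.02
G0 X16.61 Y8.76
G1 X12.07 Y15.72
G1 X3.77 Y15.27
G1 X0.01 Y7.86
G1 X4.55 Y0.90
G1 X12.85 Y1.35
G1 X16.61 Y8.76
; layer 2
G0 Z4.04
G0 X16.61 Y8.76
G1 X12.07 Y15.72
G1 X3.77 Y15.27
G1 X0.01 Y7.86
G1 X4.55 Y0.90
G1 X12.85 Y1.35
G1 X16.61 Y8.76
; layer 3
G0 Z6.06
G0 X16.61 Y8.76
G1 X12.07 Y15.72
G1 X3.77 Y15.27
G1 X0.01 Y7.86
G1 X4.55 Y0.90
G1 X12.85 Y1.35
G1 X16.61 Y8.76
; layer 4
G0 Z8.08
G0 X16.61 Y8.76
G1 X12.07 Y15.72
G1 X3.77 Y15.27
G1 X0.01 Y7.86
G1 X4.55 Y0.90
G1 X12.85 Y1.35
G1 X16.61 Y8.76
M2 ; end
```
solid part
  facet normal 0.0000 0.0000 -1.0000
    outer loop
      vertex 3.77 15.27 0.00
      vertex 12.07 15.72 0.00
      vertex 16.61 8.76 0.00
    endloop
  endfacet
  facet normal 0.0000 0.0000 -1.0000
    outer loop
      vertex 0.01 7.86 0.00
      vertex 3.77 15.27 0.00
      vertex 16.61 8.76 0.00
    endloop
  endfacet
  facet normal 0.0000 0.0000 -1.0000
    outer loop
      vertex 4.55 0.90 0.00
      vertex 0.01 7.86 0.00
      vertex 16.61 8.76 0.00
    endloop
  endfacet
  facet normal 0.0000 0.0000 -1.0000
    outer loop
      vertex 12.85 1.35 0.00
      vertex 4.55 0.90 0.00
      vertex 16.61 8.76 0.00
    endloop
  endfacet
  facet normal 0.0000 0.0000 1.0000
    outer loop
      vertex 16.61 8.76 8.08
      vertex 12.07 15.72 8.08
      vertex 3.77 15.27 8.08
    endloop
  endfacet
  facet normal 0.0000 0.0000 1.0000
    outer loop
      vertex 16.61 8.76 8.08
      vertex 3.77 15.27 8.08
      vertex 0.01 7.86 8.08
    endloop
  endfacet
  facet normal 0.0000 0.0000 1.0000
    outer loop
      vertex 16.61 8.76 8.08
      vertex 0.01 7.86 8.08
      vertex 4.55 0.90 8.08
    endloop
  endfacet
  facet normal 0.0000 0.0000 1.0000
    outer loop
      vertex 16.61 8.76 8.08
      vertex 4.55 0.90 8.08
      vertex 12.85 1.35 8.08
    endloop
  endfacet
  facet normal 0.8376 0.5463 0.0000
    outer loop
      vertex 16.61 8.76 0.00
      vertex 12.07 15.72 0.00
      vertex 12.07 15.72 8.08
    endloop
  endfacet
  facet normal 0.8376 0.5463 0.0000
    outer loop
      vertex 16.61 8.76 0.00
      vertex 12.07 15.72 8.08
      vertex 16.61 8.76 8.08
    endloop
  endfacet
  facet normal -0.0541 0.9985 0.0000
    outer loop
      vertex 12.07 15.72 0.00
      vertex 3.77 15.27 0.00
      vertex 3.77 15.27 8.08
    endloop
  endfacet
  facet normal -0.0541 0.9985 0.0000
    outer loop
      vertex 12.07 15.72 0.00
      vertex 3.77 15.27 8.08
      vertex 12.07 15.72 8.08
    endloop
  endfacet
  facet normal -0.8918 0.4525 0.0000
    outer loop
      vertex 3.77 15.27 0.00
      vertex 0.01 7.86 0.00
      vertex 0.01 7.86 8.08
    endloop
  endfacet
  facet normal -0.8918 0.4525 0.0000
    outer loop
      vertex 3.77 15.27 0.00
      vertex 0.01 7.86 8.08
      vertex 3.77 15.27 8.08
    endloop
  endfacet
  facet normal -0.8376 -0.5463 0.0000
    outer loop
      vertex 0.01 7.86 0.00
      vertex 4.55 0.90 0.00
      vertex 4.55 0.90 8.08
    endloop
  endfacet
  facet normal -0.8376 -0.5463 0.0000
    outer loop
      vertex 0.01 7.86 0.00
      vertex 4.55 0.90 8.08
      vertex 0.01 7.86 8.08
    endloop
  endfacet
  facet normal 0.0541 -0.9985 0.0000
    outer loop
      vertex 4.55 0.90 0.00
      vertex 12.85 1.35 0.00
      vertex 12.85 1.35 8.08
    endloop
  endfacet
  facet normal 0.0541 -0.9985 0.0000
    outer loop
      vertex 4.55 0.90 0.00
      vertex 12.85 1.35 8.08
      vertex 4.55 0.90 8.08
    endloop
  endfacet
  facet normal 0.8918 -0.4525 0.0000
    outer loop
      vertex 12.85 1.35 0.00
      vertex 16.61 8.76 0.00
      vertex 16.61 8.76 8.08
    endloop
  endfacet
  facet normal 0.8918 -0.4525 0.0000
    outer loop
      vertex 12.85 1.35 0.00
      vertex 16.61 8.76 8.08
      vertex 12.85 1.35 8.08
    endloop
  endfacet
endsolid part

The G0 Z moves step by Δz≈2.02 mm. Every layer's G1 loop is the same polygon, so the solid is a straight extrusion of it from z=0 to z≈8.08. Closing with flat bottom and top caps and triangulating gives 20 facets — a regular 6-sided prism (a cylinder approximated with 6 flat sides), circumscribed radius ≈ 8.31 mm, height ≈ 8.08 mm.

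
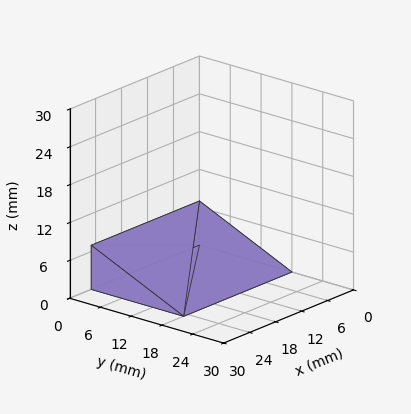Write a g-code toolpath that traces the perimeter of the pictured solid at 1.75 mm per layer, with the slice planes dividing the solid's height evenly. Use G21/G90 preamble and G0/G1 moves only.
Reading the render: the shape is a wedge (ramp): 25 × 18 mm base, rising to 7 mm along the y=0 edge and sloping linearly to z=0 at y=18 (dimensions read to the nearest mm from the axis ticks). For the g-code, the solid's height is divided into equal slices at the stated Δz and each level perimeter traced with G1 moves after a G0 lift.

; perimeter-only toolpath
G21 ; units = mm
G90 ; absolute positioning
G28 ; home
; layer 1
G0 Z1.75
G0 X0.00 Y0.00
G1 X25.00 Y0.00
G1 X25.00 Y13.50
G1 X0.00 Y13.50
G1 X0.00 Y0.00
; layer 2
G0 Z3.50
G0 X0.00 Y0.00
G1 X25.00 Y0.00
G1 X25.00 Y9.00
G1 X0.00 Y9.00
G1 X0.00 Y0.00
; layer 3
G0 Z5.25
G0 X0.00 Y0.00
G1 X25.00 Y0.00
G1 X25.00 Y4.50
G1 X0.00 Y4.50
G1 X0.00 Y0.00
M2 ; end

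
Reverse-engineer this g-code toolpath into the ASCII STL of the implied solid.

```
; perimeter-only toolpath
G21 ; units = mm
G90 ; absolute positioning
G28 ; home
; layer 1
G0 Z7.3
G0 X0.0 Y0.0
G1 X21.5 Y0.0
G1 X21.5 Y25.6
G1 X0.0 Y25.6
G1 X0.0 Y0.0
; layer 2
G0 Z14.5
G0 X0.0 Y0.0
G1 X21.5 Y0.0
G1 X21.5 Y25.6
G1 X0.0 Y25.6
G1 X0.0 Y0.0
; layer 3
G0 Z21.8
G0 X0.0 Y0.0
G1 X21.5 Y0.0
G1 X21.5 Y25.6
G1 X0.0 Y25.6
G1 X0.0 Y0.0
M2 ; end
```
solid part
  facet normal 0.0000 0.0000 -1.0000
    outer loop
      vertex 21.5 25.6 0.0
      vertex 21.5 0.0 0.0
      vertex 0.0 0.0 0.0
    endloop
  endfacet
  facet normal 0.0000 0.0000 -1.0000
    outer loop
      vertex 0.0 25.6 0.0
      vertex 21.5 25.6 0.0
      vertex 0.0 0.0 0.0
    endloop
  endfacet
  facet normal 0.0000 0.0000 1.0000
    outer loop
      vertex 0.0 0.0 21.8
      vertex 21.5 0.0 21.8
      vertex 21.5 25.6 21.8
    endloop
  endfacet
  facet normal 0.0000 0.0000 1.0000
    outer loop
      vertex 0.0 0.0 21.8
      vertex 21.5 25.6 21.8
      vertex 0.0 25.6 21.8
    endloop
  endfacet
  facet normal 0.0000 -1.0000 0.0000
    outer loop
      vertex 0.0 0.0 0.0
      vertex 21.5 0.0 0.0
      vertex 21.5 0.0 21.8
    endloop
  endfacet
  facet normal 0.0000 -1.0000 0.0000
    outer loop
      vertex 0.0 0.0 0.0
      vertex 21.5 0.0 21.8
      vertex 0.0 0.0 21.8
    endloop
  endfacet
  facet normal 0.0000 1.0000 0.0000
    outer loop
      vertex 21.5 25.6 21.8
      vertex 21.5 25.6 0.0
      vertex 0.0 25.6 0.0
    endloop
  endfacet
  facet normal 0.0000 1.0000 0.0000
    outer loop
      vertex 0.0 25.6 21.8
      vertex 21.5 25.6 21.8
      vertex 0.0 25.6 0.0
    endloop
  endfacet
  facet normal -1.0000 0.0000 0.0000
    outer loop
      vertex 0.0 25.6 21.8
      vertex 0.0 25.6 0.0
      vertex 0.0 0.0 0.0
    endloop
  endfacet
  facet normal -1.0000 0.0000 0.0000
    outer loop
      vertex 0.0 0.0 21.8
      vertex 0.0 25.6 21.8
      vertex 0.0 0.0 0.0
    endloop
  endfacet
  facet normal 1.0000 0.0000 0.0000
    outer loop
      vertex 21.5 0.0 0.0
      vertex 21.5 25.6 0.0
      vertex 21.5 25.6 21.8
    endloop
  endfacet
  facet normal 1.0000 0.0000 0.0000
    outer loop
      vertex 21.5 0.0 0.0
      vertex 21.5 25.6 21.8
      vertex 21.5 0.0 21.8
    endloop
  endfacet
endsolid part

The G0 Z moves step by Δz≈7.3 mm. Every layer's G1 loop is the same polygon, so the solid is a straight extrusion of it from z=0 to z≈21.8. Closing with flat bottom and top caps and triangulating gives 12 facets — a rectangular box, roughly 21.5 × 25.6 mm footprint and 21.8 mm tall.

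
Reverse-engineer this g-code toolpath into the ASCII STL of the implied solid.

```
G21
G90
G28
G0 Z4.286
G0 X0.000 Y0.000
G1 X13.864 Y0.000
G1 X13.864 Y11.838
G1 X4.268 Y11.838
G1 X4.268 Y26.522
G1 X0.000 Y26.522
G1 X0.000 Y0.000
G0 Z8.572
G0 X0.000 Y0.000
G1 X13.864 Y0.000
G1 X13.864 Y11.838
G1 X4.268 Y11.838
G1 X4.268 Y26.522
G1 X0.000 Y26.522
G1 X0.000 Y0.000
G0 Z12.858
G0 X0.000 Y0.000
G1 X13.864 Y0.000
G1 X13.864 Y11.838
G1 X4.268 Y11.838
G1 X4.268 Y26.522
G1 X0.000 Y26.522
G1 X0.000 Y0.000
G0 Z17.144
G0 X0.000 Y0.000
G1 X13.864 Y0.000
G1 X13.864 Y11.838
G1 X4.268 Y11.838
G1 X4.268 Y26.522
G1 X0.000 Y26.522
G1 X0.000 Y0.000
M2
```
solid part
  facet normal 0.0000 0.0000 -1.0000
    outer loop
      vertex 13.864 11.838 0.000
      vertex 13.864 0.000 0.000
      vertex 0.000 0.000 0.000
    endloop
  endfacet
  facet normal 0.0000 0.0000 -1.0000
    outer loop
      vertex 4.268 11.838 0.000
      vertex 13.864 11.838 0.000
      vertex 0.000 0.000 0.000
    endloop
  endfacet
  facet normal 0.0000 0.0000 -1.0000
    outer loop
      vertex 4.268 26.522 0.000
      vertex 4.268 11.838 0.000
      vertex 0.000 0.000 0.000
    endloop
  endfacet
  facet normal 0.0000 0.0000 -1.0000
    outer loop
      vertex 0.000 26.522 0.000
      vertex 4.268 26.522 0.000
      vertex 0.000 0.000 0.000
    endloop
  endfacet
  facet normal 0.0000 0.0000 1.0000
    outer loop
      vertex 0.000 0.000 17.144
      vertex 13.864 0.000 17.144
      vertex 13.864 11.838 17.144
    endloop
  endfacet
  facet normal 0.0000 0.0000 1.0000
    outer loop
      vertex 0.000 0.000 17.144
      vertex 13.864 11.838 17.144
      vertex 4.268 11.838 17.144
    endloop
  endfacet
  facet normal 0.0000 0.0000 1.0000
    outer loop
      vertex 0.000 0.000 17.144
      vertex 4.268 11.838 17.144
      vertex 4.268 26.522 17.144
    endloop
  endfacet
  facet normal 0.0000 0.0000 1.0000
    outer loop
      vertex 0.000 0.000 17.144
      vertex 4.268 26.522 17.144
      vertex 0.000 26.522 17.144
    endloop
  endfacet
  facet normal 0.0000 -1.0000 0.0000
    outer loop
      vertex 0.000 0.000 0.000
      vertex 13.864 0.000 0.000
      vertex 13.864 0.000 17.144
    endloop
  endfacet
  facet normal 0.0000 -1.0000 0.0000
    outer loop
      vertex 0.000 0.000 0.000
      vertex 13.864 0.000 17.144
      vertex 0.000 0.000 17.144
    endloop
  endfacet
  facet normal 1.0000 0.0000 0.0000
    outer loop
      vertex 13.864 0.000 0.000
      vertex 13.864 11.838 0.000
      vertex 13.864 11.838 17.144
    endloop
  endfacet
  facet normal 1.0000 0.0000 0.0000
    outer loop
      vertex 13.864 0.000 0.000
      vertex 13.864 11.838 17.144
      vertex 13.864 0.000 17.144
    endloop
  endfacet
  facet normal 0.0000 1.0000 0.0000
    outer loop
      vertex 13.864 11.838 0.000
      vertex 4.268 11.838 0.000
      vertex 4.268 11.838 17.144
    endloop
  endfacet
  facet normal 0.0000 1.0000 0.0000
    outer loop
      vertex 13.864 11.838 0.000
      vertex 4.268 11.838 17.144
      vertex 13.864 11.838 17.144
    endloop
  endfacet
  facet normal 1.0000 0.0000 0.0000
    outer loop
      vertex 4.268 11.838 0.000
      vertex 4.268 26.522 0.000
      vertex 4.268 26.522 17.144
    endloop
  endfacet
  facet normal 1.0000 0.0000 0.0000
    outer loop
      vertex 4.268 11.838 0.000
      vertex 4.268 26.522 17.144
      vertex 4.268 11.838 17.144
    endloop
  endfacet
  facet normal 0.0000 1.0000 0.0000
    outer loop
      vertex 4.268 26.522 0.000
      vertex 0.000 26.522 0.000
      vertex 0.000 26.522 17.144
    endloop
  endfacet
  facet normal 0.0000 1.0000 0.0000
    outer loop
      vertex 4.268 26.522 0.000
      vertex 0.000 26.522 17.144
      vertex 4.268 26.522 17.144
    endloop
  endfacet
  facet normal -1.0000 0.0000 0.0000
    outer loop
      vertex 0.000 26.522 0.000
      vertex 0.000 0.000 0.000
      vertex 0.000 0.000 17.144
    endloop
  endfacet
  facet normal -1.0000 0.0000 0.0000
    outer loop
      vertex 0.000 26.522 0.000
      vertex 0.000 0.000 17.144
      vertex 0.000 26.522 17.144
    endloop
  endfacet
endsolid part

The G0 Z moves step by Δz≈4.286 mm. Every layer's G1 loop is the same polygon, so the solid is a straight extrusion of it from z=0 to z≈17.1. Closing with flat bottom and top caps and triangulating gives 20 facets — an L-shaped prism: outer 13.9 × 26.5 mm, arm thicknesses ≈ 11.8 mm (horizontal) and 4.27 mm (vertical), extruded 17.1 mm in z.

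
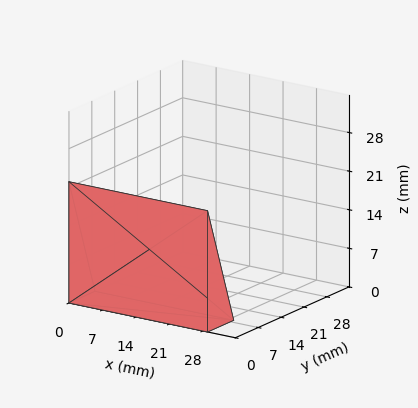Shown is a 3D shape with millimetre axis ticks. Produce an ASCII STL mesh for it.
Reading the render: the shape is a wedge (ramp): 29 × 8 mm base, rising to 22 mm along the y=0 edge and sloping linearly to z=0 at y=8 (dimensions read to the nearest mm from the axis ticks). For the STL, each face is triangulated and given an outward normal.

solid part
  facet normal 0.0000 0.0000 -1.0000
    outer loop
      vertex 29.00 8.00 0.00
      vertex 29.00 0.00 0.00
      vertex 0.00 0.00 0.00
    endloop
  endfacet
  facet normal 0.0000 0.0000 -1.0000
    outer loop
      vertex 0.00 8.00 0.00
      vertex 29.00 8.00 0.00
      vertex 0.00 0.00 0.00
    endloop
  endfacet
  facet normal 0.0000 -1.0000 0.0000
    outer loop
      vertex 0.00 0.00 0.00
      vertex 29.00 0.00 0.00
      vertex 29.00 0.00 22.00
    endloop
  endfacet
  facet normal 0.0000 -1.0000 0.0000
    outer loop
      vertex 0.00 0.00 0.00
      vertex 29.00 0.00 22.00
      vertex 0.00 0.00 22.00
    endloop
  endfacet
  facet normal 0.0000 0.9398 0.3417
    outer loop
      vertex 0.00 0.00 22.00
      vertex 29.00 0.00 22.00
      vertex 29.00 8.00 0.00
    endloop
  endfacet
  facet normal 0.0000 0.9398 0.3417
    outer loop
      vertex 0.00 0.00 22.00
      vertex 29.00 8.00 0.00
      vertex 0.00 8.00 0.00
    endloop
  endfacet
  facet normal -1.0000 0.0000 0.0000
    outer loop
      vertex 0.00 0.00 22.00
      vertex 0.00 8.00 0.00
      vertex 0.00 0.00 0.00
    endloop
  endfacet
  facet normal 1.0000 0.0000 0.0000
    outer loop
      vertex 29.00 0.00 0.00
      vertex 29.00 8.00 0.00
      vertex 29.00 0.00 22.00
    endloop
  endfacet
endsolid part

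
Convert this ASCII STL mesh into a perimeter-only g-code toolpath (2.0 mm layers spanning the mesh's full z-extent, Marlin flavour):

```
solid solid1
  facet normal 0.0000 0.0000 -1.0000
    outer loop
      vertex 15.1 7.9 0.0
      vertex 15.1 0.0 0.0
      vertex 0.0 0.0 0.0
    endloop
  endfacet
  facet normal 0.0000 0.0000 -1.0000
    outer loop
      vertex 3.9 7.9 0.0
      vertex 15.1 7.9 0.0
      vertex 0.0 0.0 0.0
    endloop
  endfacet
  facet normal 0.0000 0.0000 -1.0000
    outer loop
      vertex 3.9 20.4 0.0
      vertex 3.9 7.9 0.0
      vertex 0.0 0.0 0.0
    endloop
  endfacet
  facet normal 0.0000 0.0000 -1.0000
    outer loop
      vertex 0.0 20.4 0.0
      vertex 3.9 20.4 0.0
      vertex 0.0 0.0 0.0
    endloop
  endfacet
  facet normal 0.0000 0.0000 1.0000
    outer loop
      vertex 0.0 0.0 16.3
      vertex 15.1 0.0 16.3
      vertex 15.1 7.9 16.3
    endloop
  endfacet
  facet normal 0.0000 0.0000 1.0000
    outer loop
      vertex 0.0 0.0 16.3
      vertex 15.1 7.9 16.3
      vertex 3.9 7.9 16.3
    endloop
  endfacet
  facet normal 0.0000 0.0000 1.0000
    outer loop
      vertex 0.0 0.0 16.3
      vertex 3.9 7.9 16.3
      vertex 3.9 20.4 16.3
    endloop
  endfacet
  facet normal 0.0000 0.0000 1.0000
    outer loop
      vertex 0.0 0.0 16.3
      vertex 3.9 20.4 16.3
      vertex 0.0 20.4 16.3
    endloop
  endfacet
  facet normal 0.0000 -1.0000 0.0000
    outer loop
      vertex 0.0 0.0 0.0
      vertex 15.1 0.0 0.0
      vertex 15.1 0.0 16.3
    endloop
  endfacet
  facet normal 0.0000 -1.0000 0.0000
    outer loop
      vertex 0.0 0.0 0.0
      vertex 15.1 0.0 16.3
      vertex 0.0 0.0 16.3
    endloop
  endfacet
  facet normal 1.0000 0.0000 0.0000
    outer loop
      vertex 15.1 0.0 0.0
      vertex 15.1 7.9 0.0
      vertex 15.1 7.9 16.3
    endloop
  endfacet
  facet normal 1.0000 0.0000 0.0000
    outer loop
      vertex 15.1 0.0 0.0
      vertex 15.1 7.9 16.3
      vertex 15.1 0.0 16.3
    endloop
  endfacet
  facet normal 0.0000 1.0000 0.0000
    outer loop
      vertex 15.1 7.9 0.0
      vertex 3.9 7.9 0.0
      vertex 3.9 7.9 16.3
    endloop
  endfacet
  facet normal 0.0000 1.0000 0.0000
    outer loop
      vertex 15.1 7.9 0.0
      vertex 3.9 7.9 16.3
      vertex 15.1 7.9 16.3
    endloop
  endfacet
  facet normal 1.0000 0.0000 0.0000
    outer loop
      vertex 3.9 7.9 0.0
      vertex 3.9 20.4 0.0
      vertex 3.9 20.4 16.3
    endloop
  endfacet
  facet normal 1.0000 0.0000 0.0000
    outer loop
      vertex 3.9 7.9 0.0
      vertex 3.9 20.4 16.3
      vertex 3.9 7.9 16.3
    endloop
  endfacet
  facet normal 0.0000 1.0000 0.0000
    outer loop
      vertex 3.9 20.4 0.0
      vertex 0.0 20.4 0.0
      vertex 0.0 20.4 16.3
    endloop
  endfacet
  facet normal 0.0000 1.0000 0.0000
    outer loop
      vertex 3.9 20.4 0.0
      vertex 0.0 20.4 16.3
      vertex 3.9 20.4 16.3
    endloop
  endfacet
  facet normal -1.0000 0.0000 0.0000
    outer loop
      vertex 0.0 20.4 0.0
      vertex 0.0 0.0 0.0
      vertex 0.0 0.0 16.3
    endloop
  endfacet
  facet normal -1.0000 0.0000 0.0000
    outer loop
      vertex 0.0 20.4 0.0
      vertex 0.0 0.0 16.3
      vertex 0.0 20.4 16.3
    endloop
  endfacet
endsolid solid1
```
; perimeter-only toolpath
G21 ; units = mm
G90 ; absolute positioning
G28 ; home
; layer 1
G0 Z2.0
G0 X0.0 Y0.0
G1 X15.1 Y0.0
G1 X15.1 Y7.9
G1 X3.9 Y7.9
G1 X3.9 Y20.4
G1 X0.0 Y20.4
G1 X0.0 Y0.0
; layer 2
G0 Z4.1
G0 X0.0 Y0.0
G1 X15.1 Y0.0
G1 X15.1 Y7.9
G1 X3.9 Y7.9
G1 X3.9 Y20.4
G1 X0.0 Y20.4
G1 X0.0 Y0.0
; layer 3
G0 Z6.1
G0 X0.0 Y0.0
G1 X15.1 Y0.0
G1 X15.1 Y7.9
G1 X3.9 Y7.9
G1 X3.9 Y20.4
G1 X0.0 Y20.4
G1 X0.0 Y0.0
; layer 4
G0 Z8.2
G0 X0.0 Y0.0
G1 X15.1 Y0.0
G1 X15.1 Y7.9
G1 X3.9 Y7.9
G1 X3.9 Y20.4
G1 X0.0 Y20.4
G1 X0.0 Y0.0
; layer 5
G0 Z10.2
G0 X0.0 Y0.0
G1 X15.1 Y0.0
G1 X15.1 Y7.9
G1 X3.9 Y7.9
G1 X3.9 Y20.4
G1 X0.0 Y20.4
G1 X0.0 Y0.0
; layer 6
G0 Z12.2
G0 X0.0 Y0.0
G1 X15.1 Y0.0
G1 X15.1 Y7.9
G1 X3.9 Y7.9
G1 X3.9 Y20.4
G1 X0.0 Y20.4
G1 X0.0 Y0.0
; layer 7
G0 Z14.3
G0 X0.0 Y0.0
G1 X15.1 Y0.0
G1 X15.1 Y7.9
G1 X3.9 Y7.9
G1 X3.9 Y20.4
G1 X0.0 Y20.4
G1 X0.0 Y0.0
; layer 8
G0 Z16.3
G0 X0.0 Y0.0
G1 X15.1 Y0.0
G1 X15.1 Y7.9
G1 X3.9 Y7.9
G1 X3.9 Y20.4
G1 X0.0 Y20.4
G1 X0.0 Y0.0
M2 ; end

The solid is an L-shaped prism: outer 15.1 × 20.4 mm, arm thicknesses ≈ 7.9 mm (horizontal) and 3.9 mm (vertical), extruded 16.3 mm in z. Slicing at Δz = 2.0 mm — 8 equal slices spanning the solid's height, so layer i sits at z = i·h/8 — gives 8 non-empty perimeters. Each is a 6-segment closed polygon; G0 lifts to the layer z and rapids to the start vertex, then G1 traces the edges.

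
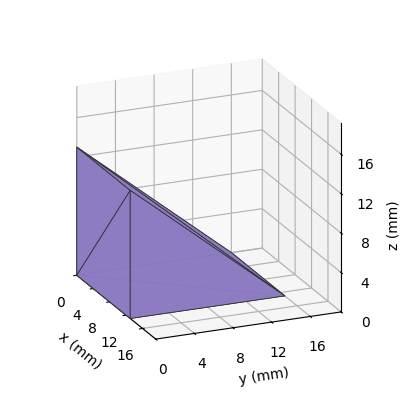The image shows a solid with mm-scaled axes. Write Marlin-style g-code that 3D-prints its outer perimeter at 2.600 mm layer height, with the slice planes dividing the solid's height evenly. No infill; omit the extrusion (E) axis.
Reading the render: the shape is a wedge (ramp): 13 × 16 mm base, rising to 13 mm along the y=0 edge and sloping linearly to z=0 at y=16 (dimensions read to the nearest mm from the axis ticks). For the g-code, the solid's height is divided into equal slices at the stated Δz and each level perimeter traced with G1 moves after a G0 lift.

; perimeter-only toolpath
G21 ; units = mm
G90 ; absolute positioning
G28 ; home
; layer 1
G0 Z2.600
G0 X0.000 Y0.000
G1 X13.000 Y0.000
G1 X13.000 Y12.800
G1 X0.000 Y12.800
G1 X0.000 Y0.000
; layer 2
G0 Z5.200
G0 X0.000 Y0.000
G1 X13.000 Y0.000
G1 X13.000 Y9.600
G1 X0.000 Y9.600
G1 X0.000 Y0.000
; layer 3
G0 Z7.800
G0 X0.000 Y0.000
G1 X13.000 Y0.000
G1 X13.000 Y6.400
G1 X0.000 Y6.400
G1 X0.000 Y0.000
; layer 4
G0 Z10.400
G0 X0.000 Y0.000
G1 X13.000 Y0.000
G1 X13.000 Y3.200
G1 X0.000 Y3.200
G1 X0.000 Y0.000
M2 ; end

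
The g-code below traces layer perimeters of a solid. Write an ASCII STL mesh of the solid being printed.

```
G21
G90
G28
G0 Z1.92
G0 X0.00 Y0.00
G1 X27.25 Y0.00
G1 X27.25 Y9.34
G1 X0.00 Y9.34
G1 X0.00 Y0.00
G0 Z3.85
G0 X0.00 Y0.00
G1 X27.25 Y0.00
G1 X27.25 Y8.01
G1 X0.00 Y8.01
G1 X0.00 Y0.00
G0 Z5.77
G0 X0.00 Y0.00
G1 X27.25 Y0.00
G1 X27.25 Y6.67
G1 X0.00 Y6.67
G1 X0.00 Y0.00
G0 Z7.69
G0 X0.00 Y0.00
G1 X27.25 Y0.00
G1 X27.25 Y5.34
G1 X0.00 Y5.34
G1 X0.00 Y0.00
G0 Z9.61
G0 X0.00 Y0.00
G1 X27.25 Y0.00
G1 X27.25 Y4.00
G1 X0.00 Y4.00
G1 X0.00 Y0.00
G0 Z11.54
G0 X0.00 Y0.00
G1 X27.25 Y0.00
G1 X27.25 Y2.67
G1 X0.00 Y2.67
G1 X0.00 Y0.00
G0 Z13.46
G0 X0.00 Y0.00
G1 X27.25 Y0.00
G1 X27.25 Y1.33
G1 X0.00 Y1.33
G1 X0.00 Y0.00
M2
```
solid part
  facet normal 0.0000 0.0000 -1.0000
    outer loop
      vertex 27.25 10.68 0.00
      vertex 27.25 0.00 0.00
      vertex 0.00 0.00 0.00
    endloop
  endfacet
  facet normal 0.0000 0.0000 -1.0000
    outer loop
      vertex 0.00 10.68 0.00
      vertex 27.25 10.68 0.00
      vertex 0.00 0.00 0.00
    endloop
  endfacet
  facet normal 0.0000 -1.0000 0.0000
    outer loop
      vertex 0.00 0.00 0.00
      vertex 27.25 0.00 0.00
      vertex 27.25 0.00 15.38
    endloop
  endfacet
  facet normal 0.0000 -1.0000 0.0000
    outer loop
      vertex 0.00 0.00 0.00
      vertex 27.25 0.00 15.38
      vertex 0.00 0.00 15.38
    endloop
  endfacet
  facet normal 0.0000 0.8214 0.5704
    outer loop
      vertex 0.00 0.00 15.38
      vertex 27.25 0.00 15.38
      vertex 27.25 10.68 0.00
    endloop
  endfacet
  facet normal 0.0000 0.8214 0.5704
    outer loop
      vertex 0.00 0.00 15.38
      vertex 27.25 10.68 0.00
      vertex 0.00 10.68 0.00
    endloop
  endfacet
  facet normal -1.0000 0.0000 0.0000
    outer loop
      vertex 0.00 0.00 15.38
      vertex 0.00 10.68 0.00
      vertex 0.00 0.00 0.00
    endloop
  endfacet
  facet normal 1.0000 0.0000 0.0000
    outer loop
      vertex 27.25 0.00 0.00
      vertex 27.25 10.68 0.00
      vertex 27.25 0.00 15.38
    endloop
  endfacet
endsolid part

The G0 Z moves step by Δz≈1.92 mm. The G1 loops shrink linearly with z, so the solid tapers from its base footprint up to z≈15.4. Closing with a flat bottom cap and the tapered top and triangulating gives 8 facets — a wedge (ramp): 27.2 × 10.7 mm base, rising to 15.4 mm along the y=0 edge and sloping linearly to z=0 at y=10.7.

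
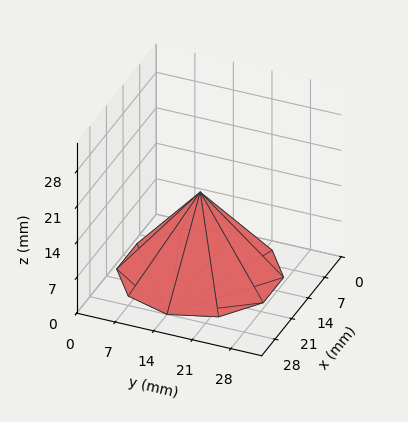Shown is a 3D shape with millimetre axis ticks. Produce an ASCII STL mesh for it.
Reading the render: the shape is a regular 10-sided pyramid, base circumscribed radius ≈ 14 mm, apex at z ≈ 16 mm (dimensions read to the nearest mm from the axis ticks). For the STL, each face is triangulated and given an outward normal.

solid part
  facet normal 0.0000 0.0000 -1.0000
    outer loop
      vertex 18.3 27.3 0.0
      vertex 25.3 22.2 0.0
      vertex 28.0 14.0 0.0
    endloop
  endfacet
  facet normal 0.0000 0.0000 -1.0000
    outer loop
      vertex 9.7 27.3 0.0
      vertex 18.3 27.3 0.0
      vertex 28.0 14.0 0.0
    endloop
  endfacet
  facet normal 0.0000 0.0000 -1.0000
    outer loop
      vertex 2.7 22.2 0.0
      vertex 9.7 27.3 0.0
      vertex 28.0 14.0 0.0
    endloop
  endfacet
  facet normal 0.0000 0.0000 -1.0000
    outer loop
      vertex 0.0 14.0 0.0
      vertex 2.7 22.2 0.0
      vertex 28.0 14.0 0.0
    endloop
  endfacet
  facet normal 0.0000 0.0000 -1.0000
    outer loop
      vertex 2.7 5.8 0.0
      vertex 0.0 14.0 0.0
      vertex 28.0 14.0 0.0
    endloop
  endfacet
  facet normal 0.0000 0.0000 -1.0000
    outer loop
      vertex 9.7 0.7 0.0
      vertex 2.7 5.8 0.0
      vertex 28.0 14.0 0.0
    endloop
  endfacet
  facet normal 0.0000 0.0000 -1.0000
    outer loop
      vertex 18.3 0.7 0.0
      vertex 9.7 0.7 0.0
      vertex 28.0 14.0 0.0
    endloop
  endfacet
  facet normal 0.0000 0.0000 -1.0000
    outer loop
      vertex 25.3 5.8 0.0
      vertex 18.3 0.7 0.0
      vertex 28.0 14.0 0.0
    endloop
  endfacet
  facet normal 0.7305 0.2405 0.6392
    outer loop
      vertex 28.0 14.0 0.0
      vertex 25.3 22.2 0.0
      vertex 14.0 14.0 16.0
    endloop
  endfacet
  facet normal 0.4531 0.6219 0.6387
    outer loop
      vertex 25.3 22.2 0.0
      vertex 18.3 27.3 0.0
      vertex 14.0 14.0 16.0
    endloop
  endfacet
  facet normal 0.0000 0.7690 0.6392
    outer loop
      vertex 18.3 27.3 0.0
      vertex 9.7 27.3 0.0
      vertex 14.0 14.0 16.0
    endloop
  endfacet
  facet normal -0.4531 0.6219 0.6387
    outer loop
      vertex 9.7 27.3 0.0
      vertex 2.7 22.2 0.0
      vertex 14.0 14.0 16.0
    endloop
  endfacet
  facet normal -0.7305 0.2405 0.6392
    outer loop
      vertex 2.7 22.2 0.0
      vertex 0.0 14.0 0.0
      vertex 14.0 14.0 16.0
    endloop
  endfacet
  facet normal -0.7305 -0.2405 0.6392
    outer loop
      vertex 0.0 14.0 0.0
      vertex 2.7 5.8 0.0
      vertex 14.0 14.0 16.0
    endloop
  endfacet
  facet normal -0.4531 -0.6219 0.6387
    outer loop
      vertex 2.7 5.8 0.0
      vertex 9.7 0.7 0.0
      vertex 14.0 14.0 16.0
    endloop
  endfacet
  facet normal 0.0000 -0.7690 0.6392
    outer loop
      vertex 9.7 0.7 0.0
      vertex 18.3 0.7 0.0
      vertex 14.0 14.0 16.0
    endloop
  endfacet
  facet normal 0.4531 -0.6219 0.6387
    outer loop
      vertex 18.3 0.7 0.0
      vertex 25.3 5.8 0.0
      vertex 14.0 14.0 16.0
    endloop
  endfacet
  facet normal 0.7305 -0.2405 0.6392
    outer loop
      vertex 25.3 5.8 0.0
      vertex 28.0 14.0 0.0
      vertex 14.0 14.0 16.0
    endloop
  endfacet
endsolid part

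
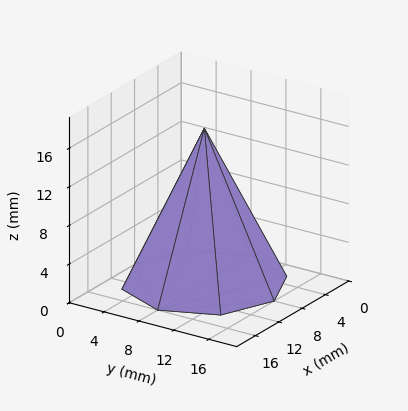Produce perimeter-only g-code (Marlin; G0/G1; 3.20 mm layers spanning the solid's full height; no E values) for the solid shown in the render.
Reading the render: the shape is a regular 8-sided pyramid, base circumscribed radius ≈ 8 mm, apex at z ≈ 16 mm (dimensions read to the nearest mm from the axis ticks). For the g-code, the solid's height is divided into equal slices at the stated Δz and each level perimeter traced with G1 moves after a G0 lift.

; perimeter-only toolpath
G21 ; units = mm
G90 ; absolute positioning
G28 ; home
; layer 1
G0 Z3.20
G0 X14.40 Y8.00
G1 X12.53 Y12.53
G1 X8.00 Y14.40
G1 X3.47 Y12.53
G1 X1.60 Y8.00
G1 X3.47 Y3.47
G1 X8.00 Y1.60
G1 X12.53 Y3.47
G1 X14.40 Y8.00
; layer 2
G0 Z6.40
G0 X12.80 Y8.00
G1 X11.40 Y11.40
G1 X8.00 Y12.80
G1 X4.60 Y11.40
G1 X3.20 Y8.00
G1 X4.60 Y4.60
G1 X8.00 Y3.20
G1 X11.40 Y4.60
G1 X12.80 Y8.00
; layer 3
G0 Z9.60
G0 X11.20 Y8.00
G1 X10.26 Y10.26
G1 X8.00 Y11.20
G1 X5.74 Y10.26
G1 X4.80 Y8.00
G1 X5.74 Y5.74
G1 X8.00 Y4.80
G1 X10.26 Y5.74
G1 X11.20 Y8.00
; layer 4
G0 Z12.80
G0 X9.60 Y8.00
G1 X9.13 Y9.13
G1 X8.00 Y9.60
G1 X6.87 Y9.13
G1 X6.40 Y8.00
G1 X6.87 Y6.87
G1 X8.00 Y6.40
G1 X9.13 Y6.87
G1 X9.60 Y8.00
M2 ; end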